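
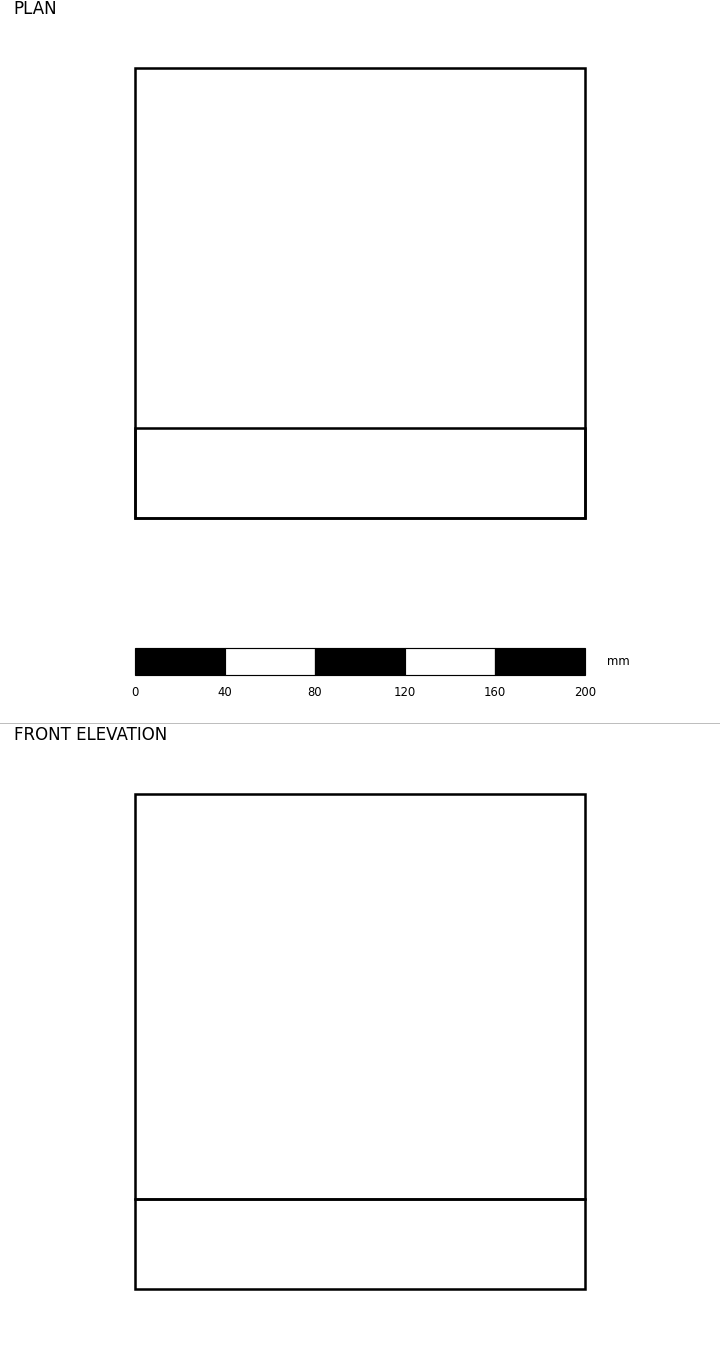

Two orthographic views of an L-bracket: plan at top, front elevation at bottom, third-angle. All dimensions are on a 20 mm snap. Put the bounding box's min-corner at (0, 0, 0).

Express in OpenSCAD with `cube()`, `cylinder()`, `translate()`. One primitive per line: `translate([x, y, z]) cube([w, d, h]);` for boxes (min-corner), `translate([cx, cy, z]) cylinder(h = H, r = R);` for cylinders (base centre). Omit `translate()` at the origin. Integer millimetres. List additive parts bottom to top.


cube([200, 200, 40]);
translate([0, 0, 40]) cube([200, 40, 180]);


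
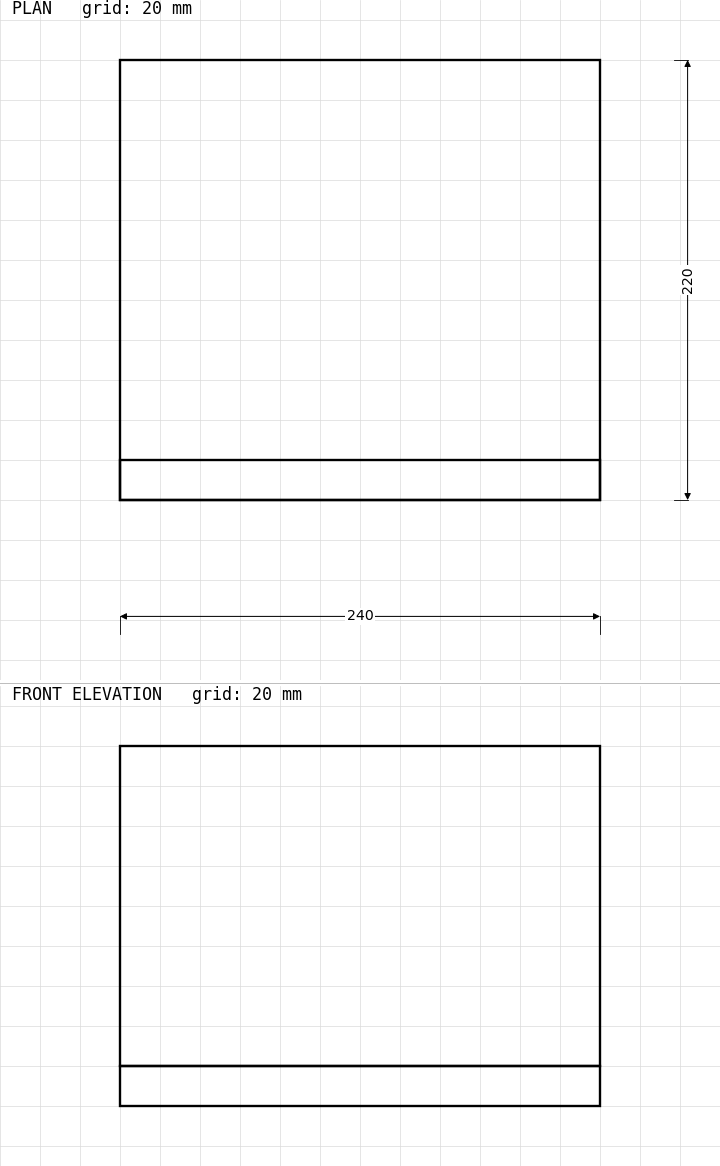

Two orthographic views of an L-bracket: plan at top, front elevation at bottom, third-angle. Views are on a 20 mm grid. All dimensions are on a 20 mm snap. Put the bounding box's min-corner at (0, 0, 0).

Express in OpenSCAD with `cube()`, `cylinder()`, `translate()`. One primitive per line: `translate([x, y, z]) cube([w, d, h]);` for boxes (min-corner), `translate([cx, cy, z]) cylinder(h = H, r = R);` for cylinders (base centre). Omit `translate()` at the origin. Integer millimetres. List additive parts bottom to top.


cube([240, 220, 20]);
translate([0, 0, 20]) cube([240, 20, 160]);


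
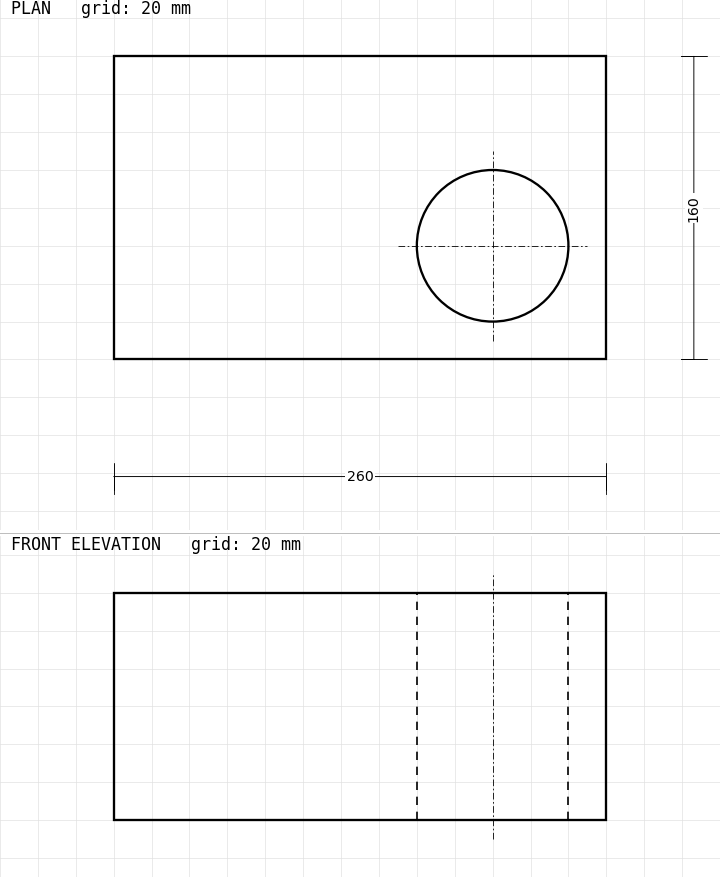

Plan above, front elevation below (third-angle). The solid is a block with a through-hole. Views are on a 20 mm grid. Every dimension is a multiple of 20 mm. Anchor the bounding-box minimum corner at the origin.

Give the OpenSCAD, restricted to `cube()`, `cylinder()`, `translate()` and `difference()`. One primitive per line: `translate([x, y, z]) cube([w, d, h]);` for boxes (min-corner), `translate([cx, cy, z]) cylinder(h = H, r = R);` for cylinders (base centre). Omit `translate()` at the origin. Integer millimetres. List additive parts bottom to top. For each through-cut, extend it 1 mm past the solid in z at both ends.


difference() {
  cube([260, 160, 120]);
  translate([200, 60, -1]) cylinder(h = 122, r = 40);
}


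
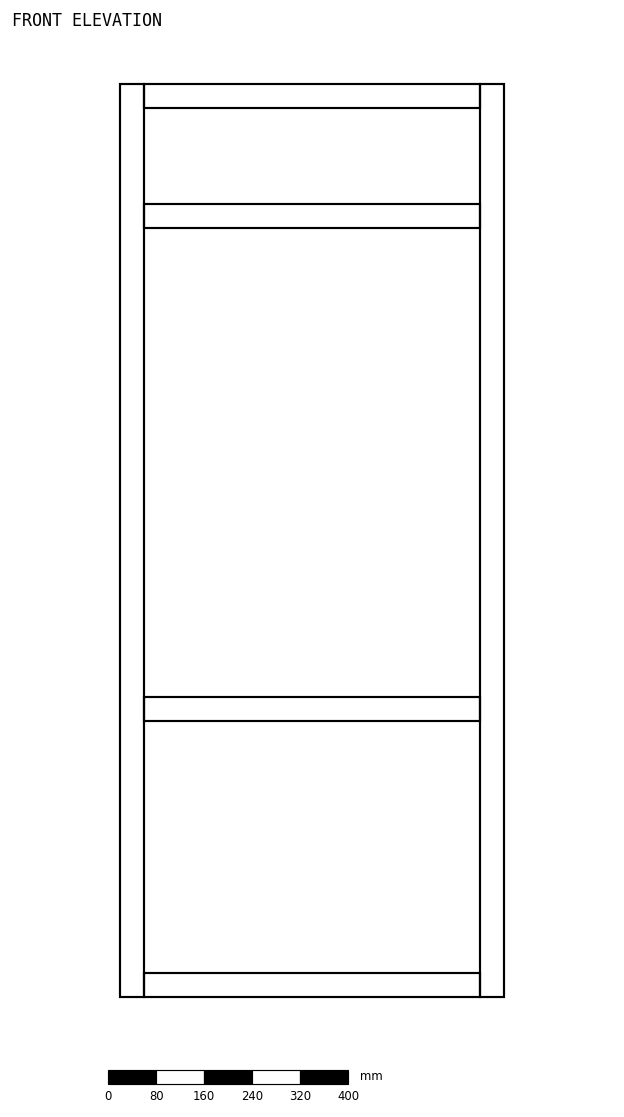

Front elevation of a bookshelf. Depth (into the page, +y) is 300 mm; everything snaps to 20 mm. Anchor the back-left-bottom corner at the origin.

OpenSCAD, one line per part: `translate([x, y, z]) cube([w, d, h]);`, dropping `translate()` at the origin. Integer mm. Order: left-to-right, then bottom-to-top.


cube([40, 300, 1520]);
translate([40, 0, 0]) cube([560, 300, 40]);
translate([40, 0, 460]) cube([560, 300, 40]);
translate([40, 0, 1280]) cube([560, 300, 40]);
translate([40, 0, 1480]) cube([560, 300, 40]);
translate([600, 0, 0]) cube([40, 300, 1520]);


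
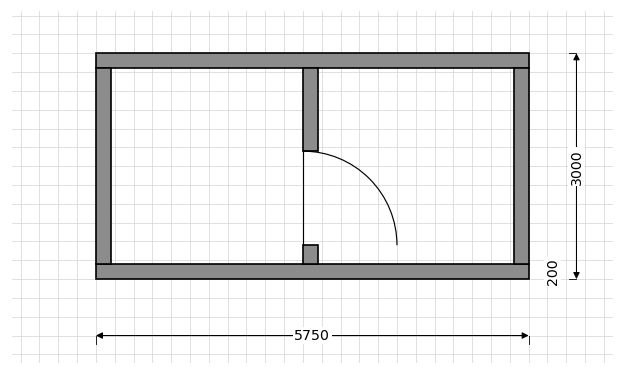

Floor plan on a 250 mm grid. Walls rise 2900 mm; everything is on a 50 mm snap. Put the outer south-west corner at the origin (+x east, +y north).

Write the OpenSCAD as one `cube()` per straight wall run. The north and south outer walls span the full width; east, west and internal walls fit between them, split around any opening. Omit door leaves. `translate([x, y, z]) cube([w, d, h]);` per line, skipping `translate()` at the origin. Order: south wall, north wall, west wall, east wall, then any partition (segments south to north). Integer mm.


cube([5750, 200, 2900]);
translate([0, 2800, 0]) cube([5750, 200, 2900]);
translate([0, 200, 0]) cube([200, 2600, 2900]);
translate([5550, 200, 0]) cube([200, 2600, 2900]);
translate([2750, 200, 0]) cube([200, 250, 2900]);
translate([2750, 1700, 0]) cube([200, 1100, 2900]);


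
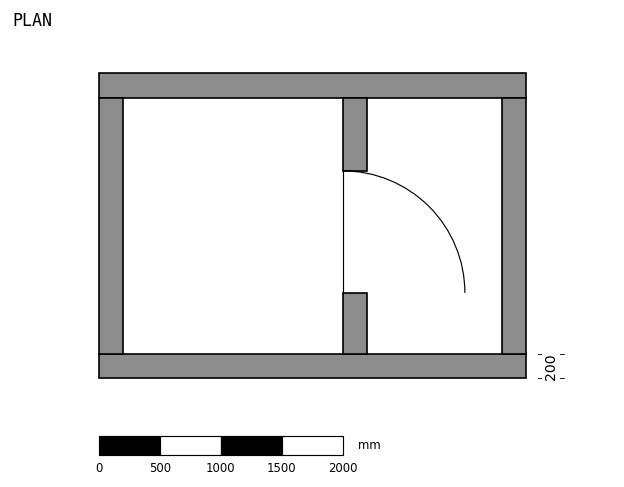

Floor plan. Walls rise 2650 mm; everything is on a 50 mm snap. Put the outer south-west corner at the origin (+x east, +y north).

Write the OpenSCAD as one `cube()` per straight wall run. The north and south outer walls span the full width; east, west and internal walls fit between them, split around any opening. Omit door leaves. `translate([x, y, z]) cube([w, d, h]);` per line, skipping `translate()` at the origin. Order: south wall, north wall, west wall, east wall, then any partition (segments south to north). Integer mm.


cube([3500, 200, 2650]);
translate([0, 2300, 0]) cube([3500, 200, 2650]);
translate([0, 200, 0]) cube([200, 2100, 2650]);
translate([3300, 200, 0]) cube([200, 2100, 2650]);
translate([2000, 200, 0]) cube([200, 500, 2650]);
translate([2000, 1700, 0]) cube([200, 600, 2650]);


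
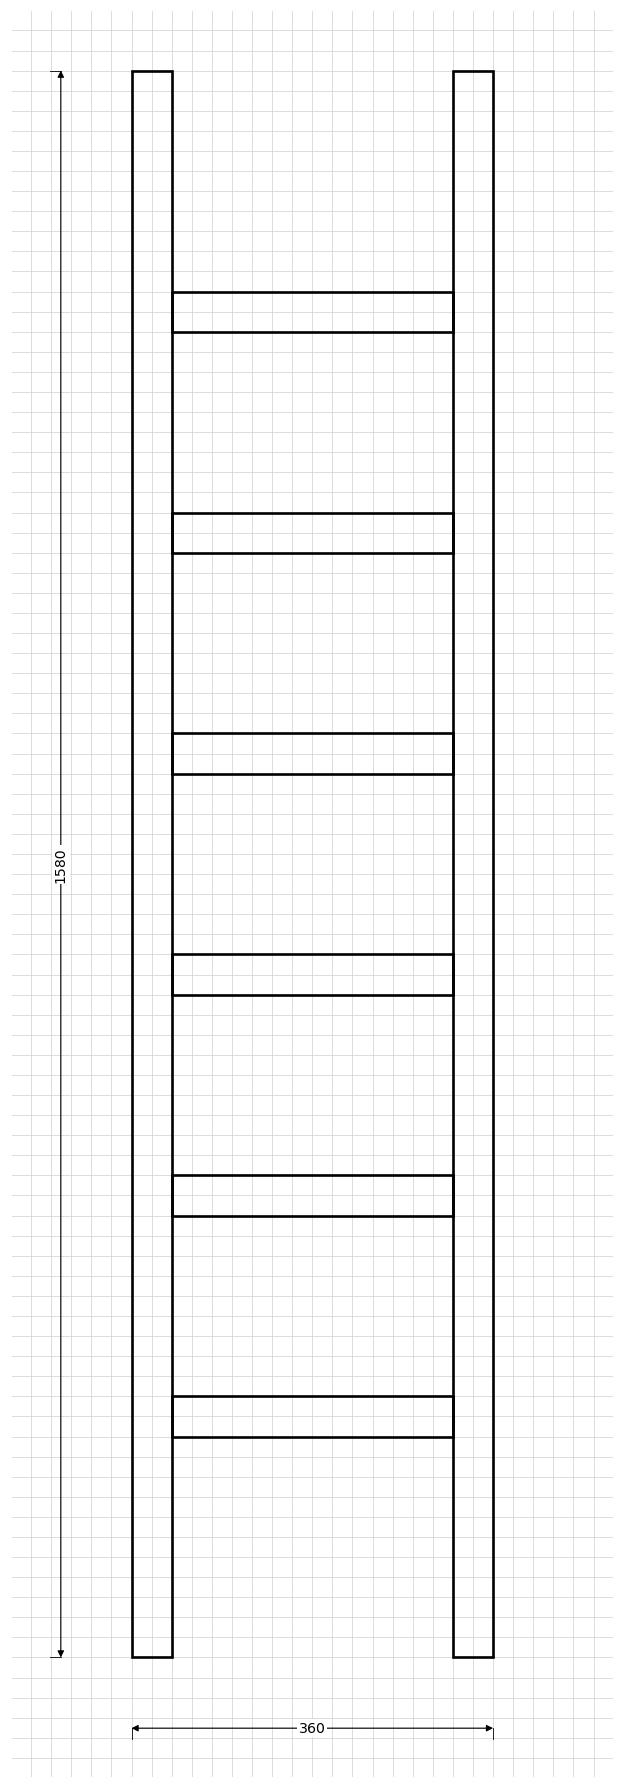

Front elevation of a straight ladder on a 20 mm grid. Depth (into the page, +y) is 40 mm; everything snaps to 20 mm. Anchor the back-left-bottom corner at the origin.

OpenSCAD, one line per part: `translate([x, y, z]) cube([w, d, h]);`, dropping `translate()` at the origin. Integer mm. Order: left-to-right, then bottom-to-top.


cube([40, 40, 1580]);
translate([40, 0, 220]) cube([280, 40, 40]);
translate([40, 0, 440]) cube([280, 40, 40]);
translate([40, 0, 660]) cube([280, 40, 40]);
translate([40, 0, 880]) cube([280, 40, 40]);
translate([40, 0, 1100]) cube([280, 40, 40]);
translate([40, 0, 1320]) cube([280, 40, 40]);
translate([320, 0, 0]) cube([40, 40, 1580]);


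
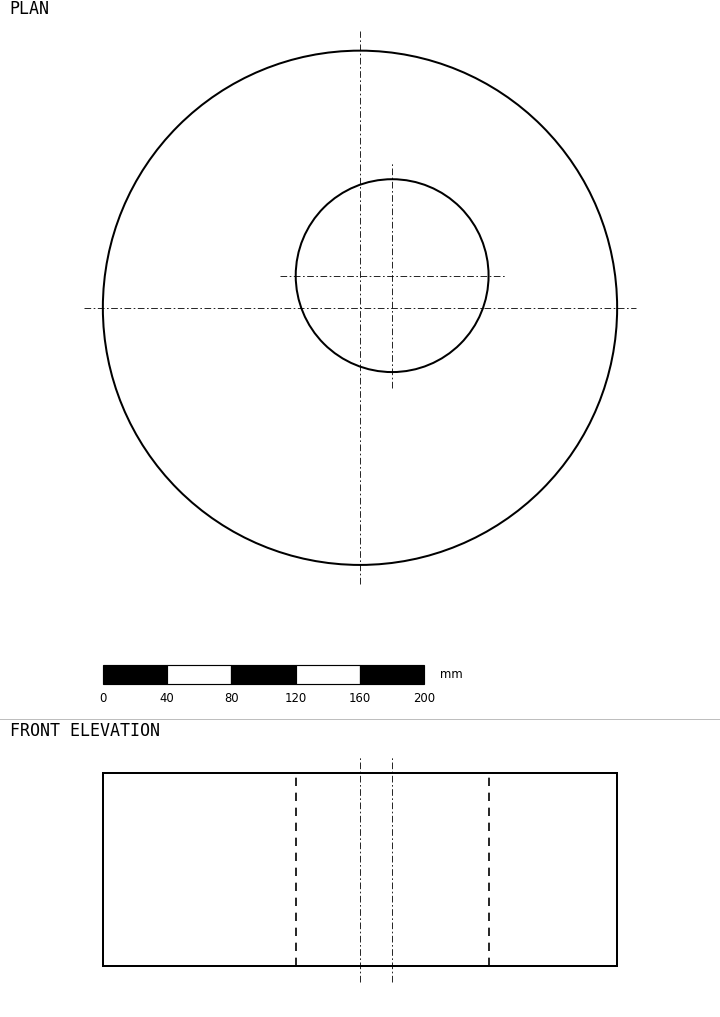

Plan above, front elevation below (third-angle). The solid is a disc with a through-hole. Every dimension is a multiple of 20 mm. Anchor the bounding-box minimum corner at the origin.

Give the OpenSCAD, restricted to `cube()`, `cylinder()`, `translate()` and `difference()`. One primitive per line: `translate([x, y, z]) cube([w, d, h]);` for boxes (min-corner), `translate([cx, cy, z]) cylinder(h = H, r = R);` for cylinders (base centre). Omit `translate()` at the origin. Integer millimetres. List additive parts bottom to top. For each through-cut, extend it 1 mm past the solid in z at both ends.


difference() {
  translate([160, 160, 0]) cylinder(h = 120, r = 160);
  translate([180, 180, -1]) cylinder(h = 122, r = 60);
}


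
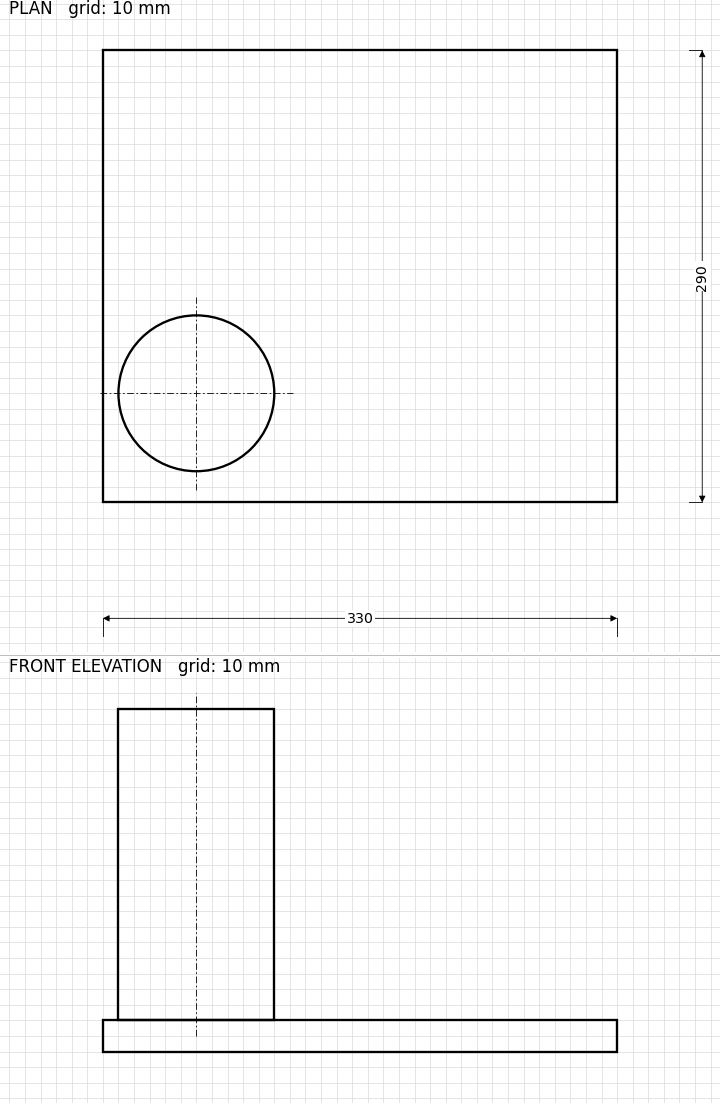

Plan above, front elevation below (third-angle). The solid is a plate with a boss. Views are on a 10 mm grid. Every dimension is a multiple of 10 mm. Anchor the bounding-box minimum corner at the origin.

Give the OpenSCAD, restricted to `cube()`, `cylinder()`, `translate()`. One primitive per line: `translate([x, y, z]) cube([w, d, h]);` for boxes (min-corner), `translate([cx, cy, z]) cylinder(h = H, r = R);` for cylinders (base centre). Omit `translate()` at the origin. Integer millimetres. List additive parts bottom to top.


cube([330, 290, 20]);
translate([60, 70, 20]) cylinder(h = 200, r = 50);


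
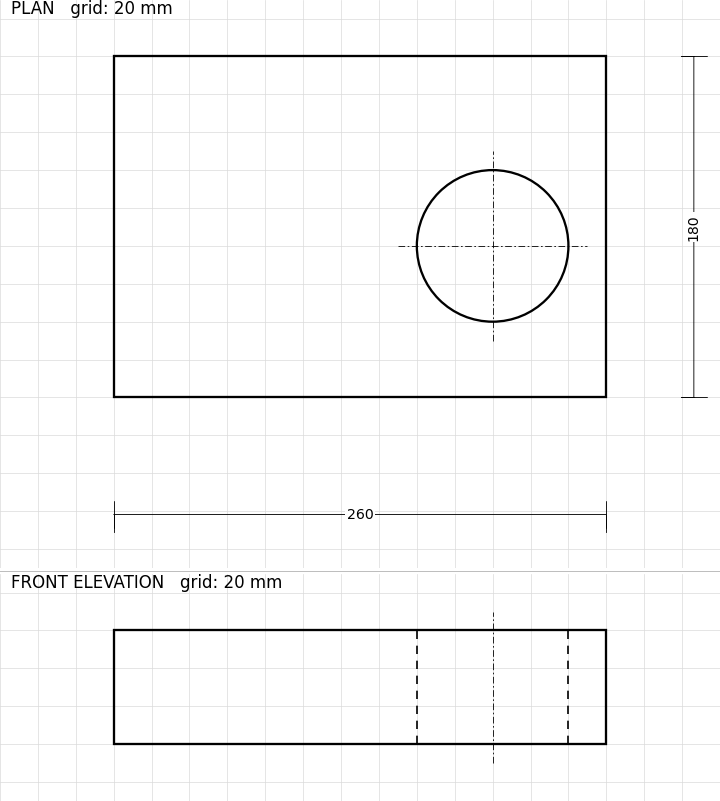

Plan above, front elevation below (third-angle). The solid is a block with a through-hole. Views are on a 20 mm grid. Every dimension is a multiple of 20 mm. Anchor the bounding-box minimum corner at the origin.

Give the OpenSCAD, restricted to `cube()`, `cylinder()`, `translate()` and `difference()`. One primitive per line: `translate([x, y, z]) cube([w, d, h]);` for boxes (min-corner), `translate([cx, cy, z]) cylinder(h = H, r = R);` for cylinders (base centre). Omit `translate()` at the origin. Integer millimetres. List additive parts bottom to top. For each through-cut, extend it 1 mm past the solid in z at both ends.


difference() {
  cube([260, 180, 60]);
  translate([200, 80, -1]) cylinder(h = 62, r = 40);
}


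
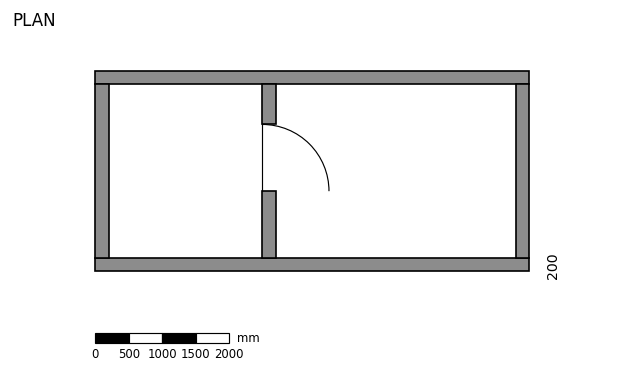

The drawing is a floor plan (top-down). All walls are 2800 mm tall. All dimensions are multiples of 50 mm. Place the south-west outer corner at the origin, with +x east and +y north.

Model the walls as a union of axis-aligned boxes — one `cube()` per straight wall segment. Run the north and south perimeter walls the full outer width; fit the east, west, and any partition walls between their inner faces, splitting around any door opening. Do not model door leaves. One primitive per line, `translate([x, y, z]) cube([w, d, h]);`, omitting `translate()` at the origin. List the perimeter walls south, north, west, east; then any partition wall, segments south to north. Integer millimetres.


cube([6500, 200, 2800]);
translate([0, 2800, 0]) cube([6500, 200, 2800]);
translate([0, 200, 0]) cube([200, 2600, 2800]);
translate([6300, 200, 0]) cube([200, 2600, 2800]);
translate([2500, 200, 0]) cube([200, 1000, 2800]);
translate([2500, 2200, 0]) cube([200, 600, 2800]);


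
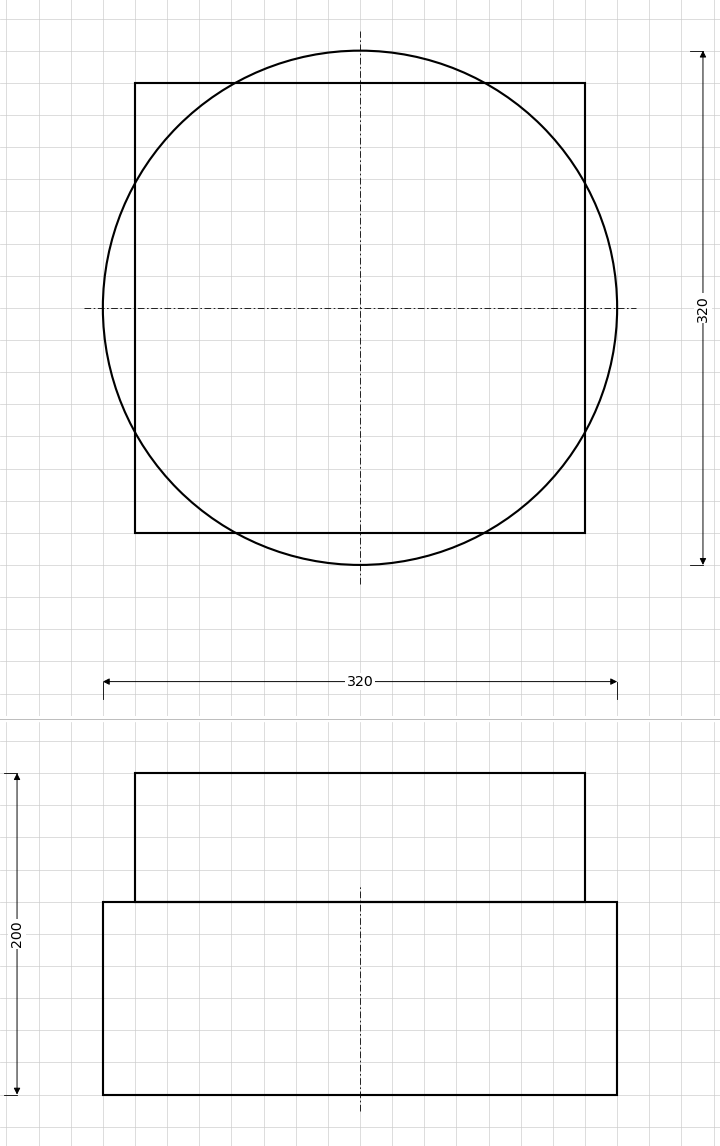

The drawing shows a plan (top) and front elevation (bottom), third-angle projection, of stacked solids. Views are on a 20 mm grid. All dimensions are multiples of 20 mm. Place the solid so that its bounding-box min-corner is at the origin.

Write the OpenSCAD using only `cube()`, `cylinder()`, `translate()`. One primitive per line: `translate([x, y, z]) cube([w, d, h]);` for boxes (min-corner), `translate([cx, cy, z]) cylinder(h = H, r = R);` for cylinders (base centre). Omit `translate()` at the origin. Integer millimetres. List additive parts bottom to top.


translate([160, 160, 0]) cylinder(h = 120, r = 160);
translate([20, 20, 120]) cube([280, 280, 80]);


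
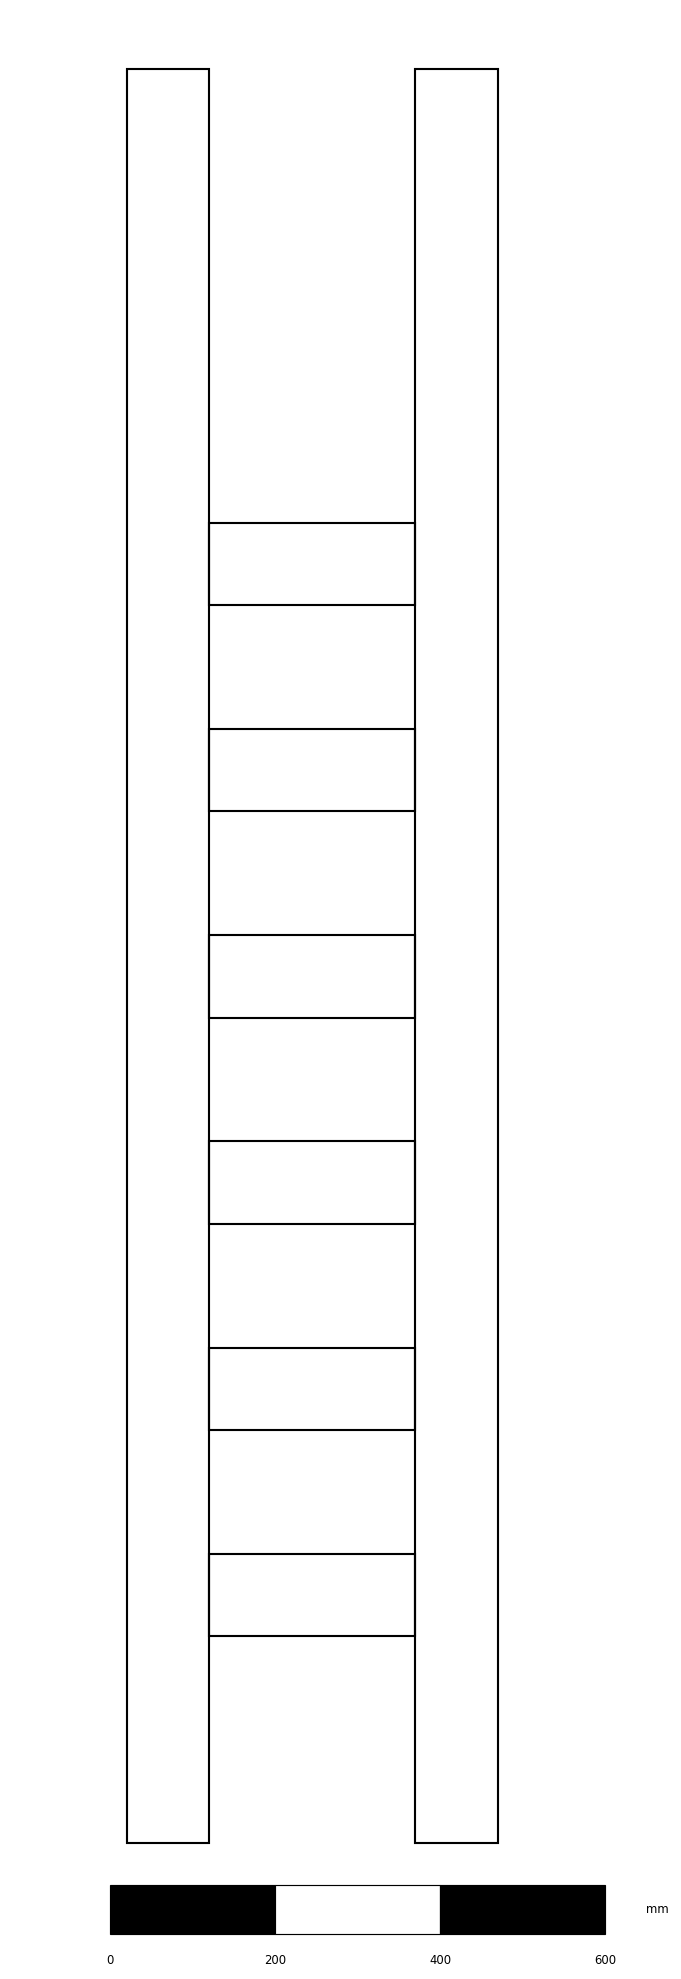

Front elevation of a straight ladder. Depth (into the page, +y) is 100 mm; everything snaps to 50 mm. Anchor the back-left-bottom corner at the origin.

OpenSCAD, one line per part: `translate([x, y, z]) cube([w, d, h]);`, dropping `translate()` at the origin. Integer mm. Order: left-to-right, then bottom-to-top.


cube([100, 100, 2150]);
translate([100, 0, 250]) cube([250, 100, 100]);
translate([100, 0, 500]) cube([250, 100, 100]);
translate([100, 0, 750]) cube([250, 100, 100]);
translate([100, 0, 1000]) cube([250, 100, 100]);
translate([100, 0, 1250]) cube([250, 100, 100]);
translate([100, 0, 1500]) cube([250, 100, 100]);
translate([350, 0, 0]) cube([100, 100, 2150]);


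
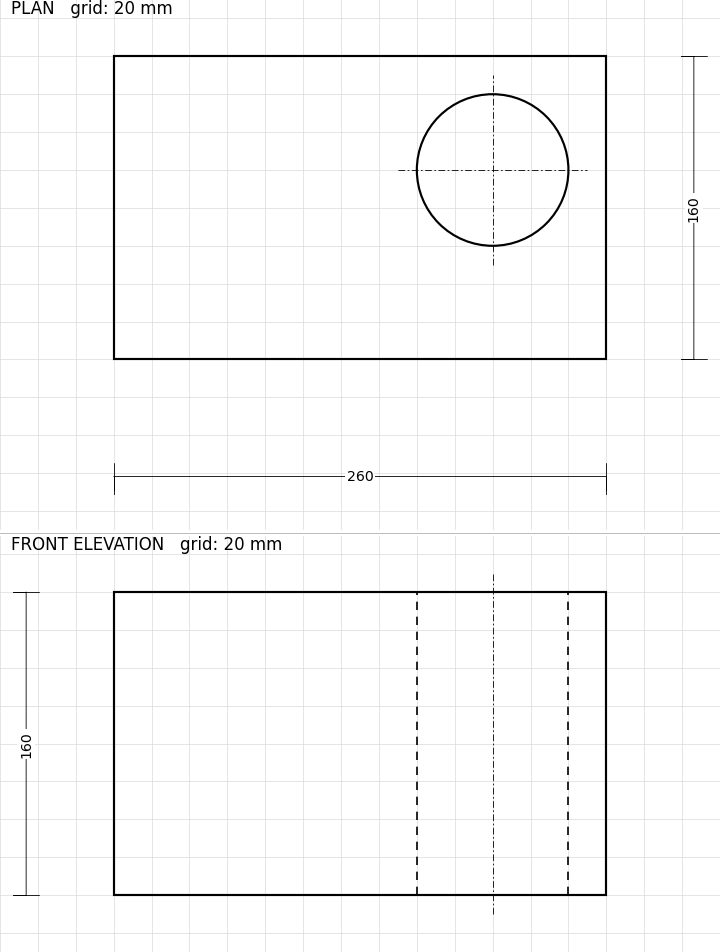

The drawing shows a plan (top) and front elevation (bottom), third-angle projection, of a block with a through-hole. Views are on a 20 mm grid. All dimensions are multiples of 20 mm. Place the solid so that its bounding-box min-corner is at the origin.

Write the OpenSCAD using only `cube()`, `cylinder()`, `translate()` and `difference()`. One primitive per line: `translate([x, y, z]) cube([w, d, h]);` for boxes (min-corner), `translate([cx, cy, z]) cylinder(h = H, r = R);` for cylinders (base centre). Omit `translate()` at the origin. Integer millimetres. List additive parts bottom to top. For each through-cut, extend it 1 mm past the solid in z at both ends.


difference() {
  cube([260, 160, 160]);
  translate([200, 100, -1]) cylinder(h = 162, r = 40);
}


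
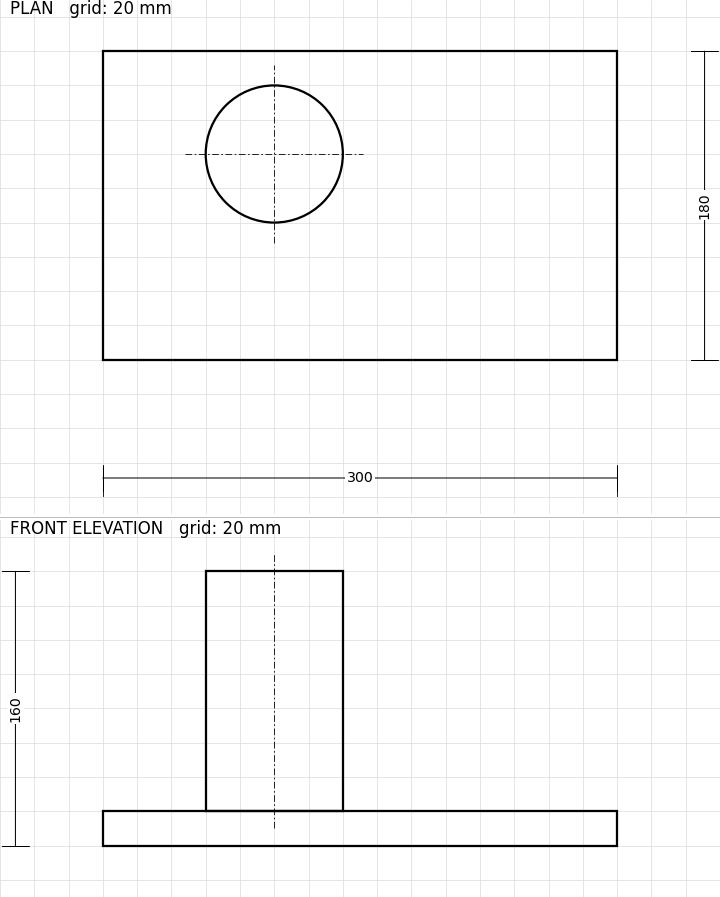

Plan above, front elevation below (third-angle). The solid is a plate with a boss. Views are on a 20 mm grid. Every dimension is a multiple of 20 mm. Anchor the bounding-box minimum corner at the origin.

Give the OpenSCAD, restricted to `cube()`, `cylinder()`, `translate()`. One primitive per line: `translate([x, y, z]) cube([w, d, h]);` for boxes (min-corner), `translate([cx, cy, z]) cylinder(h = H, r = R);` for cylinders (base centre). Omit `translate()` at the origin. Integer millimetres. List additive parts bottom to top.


cube([300, 180, 20]);
translate([100, 120, 20]) cylinder(h = 140, r = 40);


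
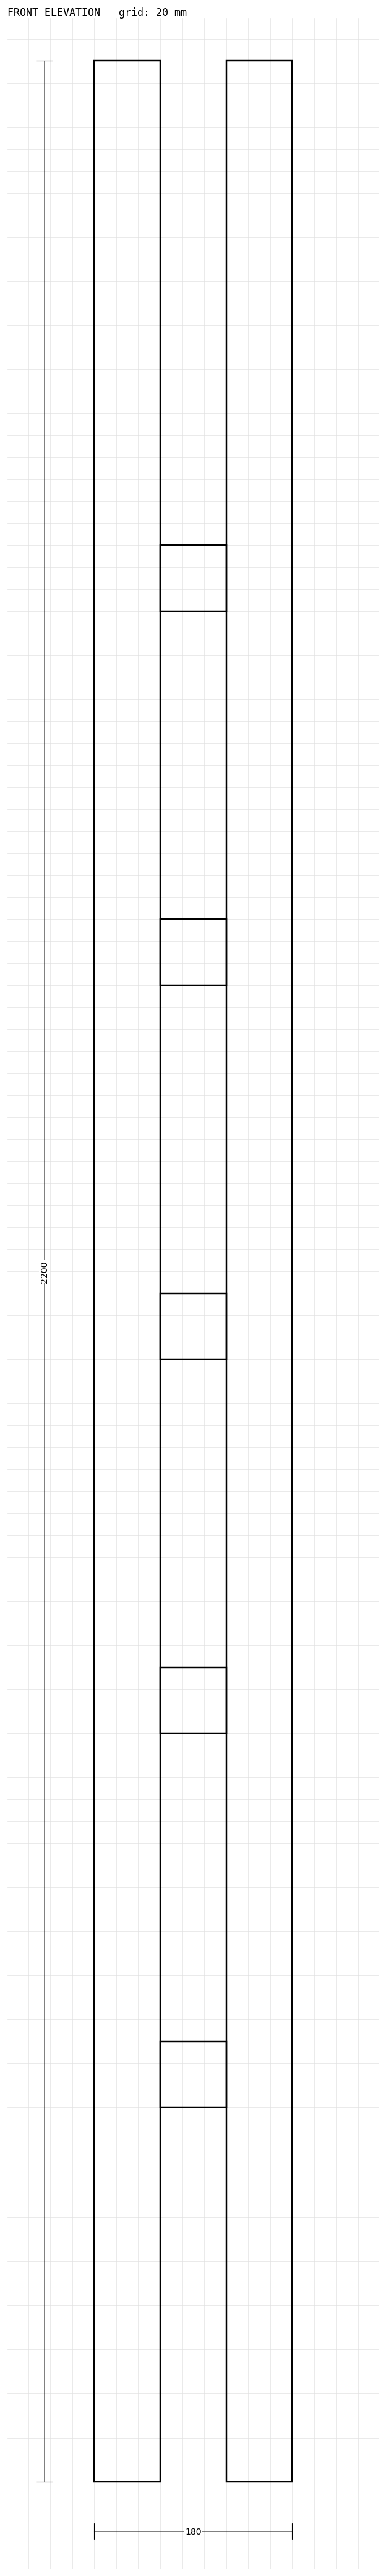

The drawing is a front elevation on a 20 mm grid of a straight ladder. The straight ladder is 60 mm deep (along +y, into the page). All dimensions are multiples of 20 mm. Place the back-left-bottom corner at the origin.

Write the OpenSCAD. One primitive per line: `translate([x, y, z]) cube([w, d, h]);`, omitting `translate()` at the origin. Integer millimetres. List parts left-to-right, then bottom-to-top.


cube([60, 60, 2200]);
translate([60, 0, 340]) cube([60, 60, 60]);
translate([60, 0, 680]) cube([60, 60, 60]);
translate([60, 0, 1020]) cube([60, 60, 60]);
translate([60, 0, 1360]) cube([60, 60, 60]);
translate([60, 0, 1700]) cube([60, 60, 60]);
translate([120, 0, 0]) cube([60, 60, 2200]);


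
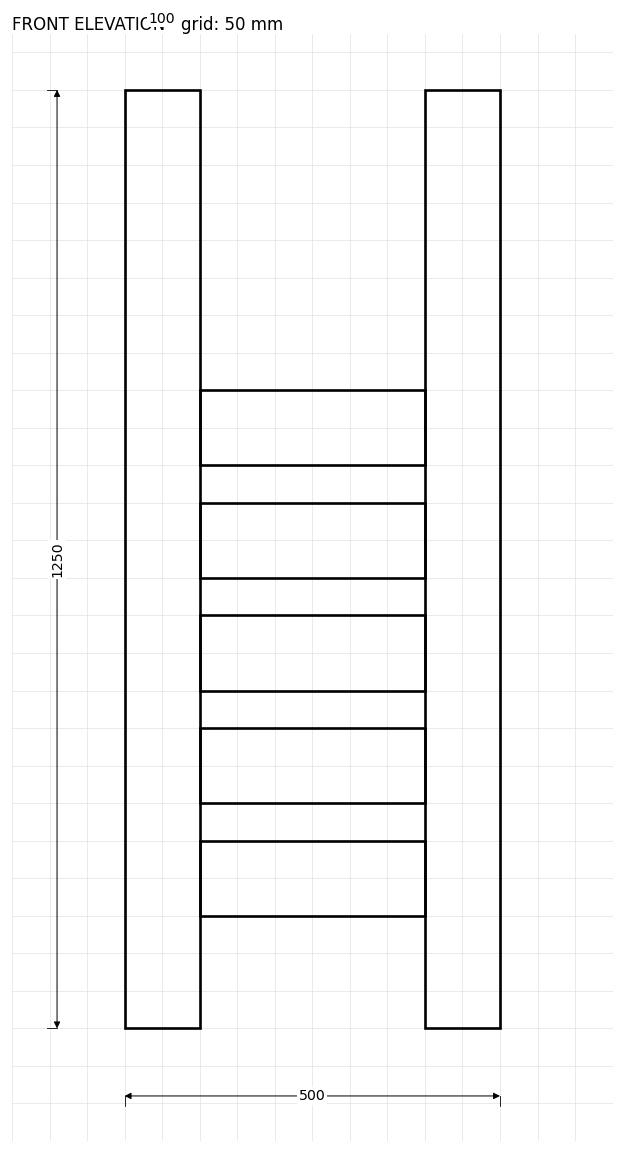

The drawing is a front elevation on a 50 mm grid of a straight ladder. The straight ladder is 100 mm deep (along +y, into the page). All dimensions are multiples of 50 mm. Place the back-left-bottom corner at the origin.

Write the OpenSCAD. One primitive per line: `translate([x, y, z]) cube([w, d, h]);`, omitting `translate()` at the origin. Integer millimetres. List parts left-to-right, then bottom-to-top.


cube([100, 100, 1250]);
translate([100, 0, 150]) cube([300, 100, 100]);
translate([100, 0, 300]) cube([300, 100, 100]);
translate([100, 0, 450]) cube([300, 100, 100]);
translate([100, 0, 600]) cube([300, 100, 100]);
translate([100, 0, 750]) cube([300, 100, 100]);
translate([400, 0, 0]) cube([100, 100, 1250]);


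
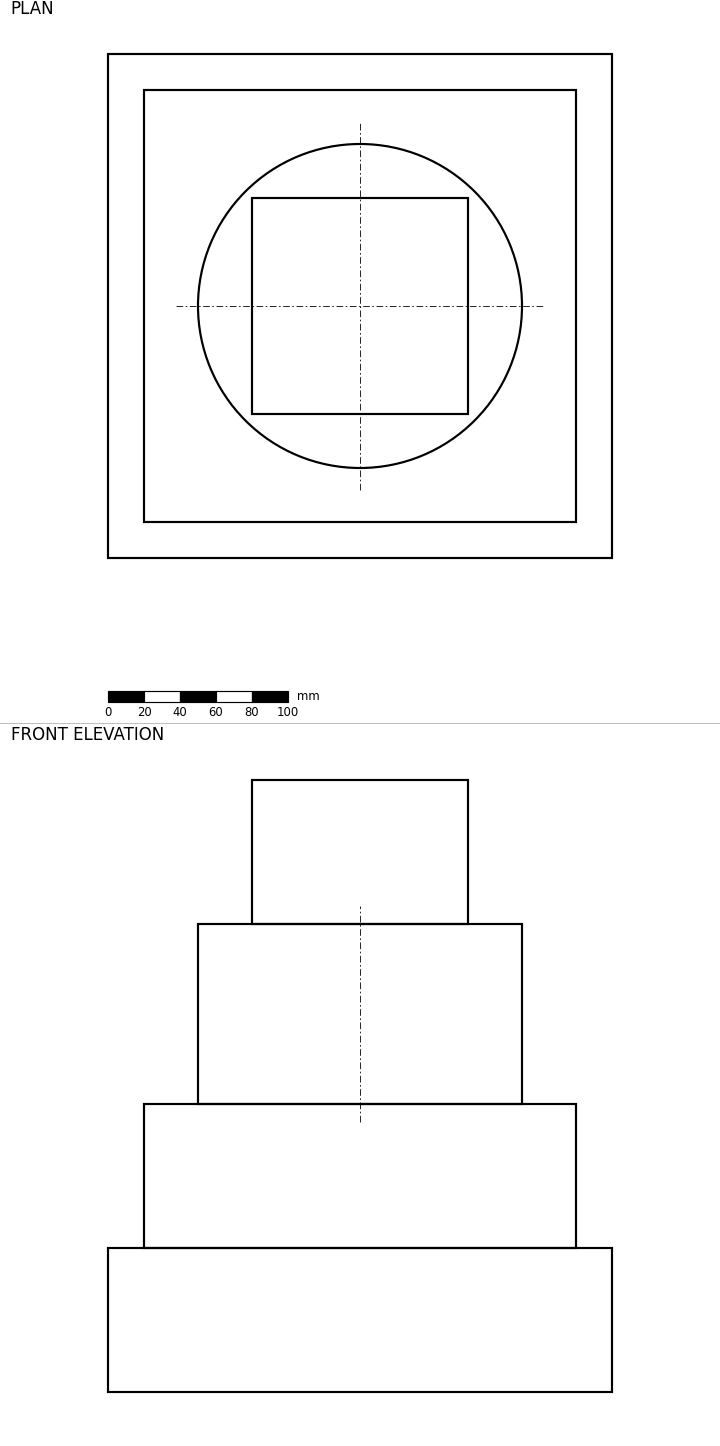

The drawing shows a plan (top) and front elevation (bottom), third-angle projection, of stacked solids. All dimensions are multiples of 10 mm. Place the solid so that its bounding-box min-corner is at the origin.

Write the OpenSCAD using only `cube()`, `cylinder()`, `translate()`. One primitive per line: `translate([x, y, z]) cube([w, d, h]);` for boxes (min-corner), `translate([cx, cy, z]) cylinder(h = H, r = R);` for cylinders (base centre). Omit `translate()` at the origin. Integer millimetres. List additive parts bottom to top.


cube([280, 280, 80]);
translate([20, 20, 80]) cube([240, 240, 80]);
translate([140, 140, 160]) cylinder(h = 100, r = 90);
translate([80, 80, 260]) cube([120, 120, 80]);


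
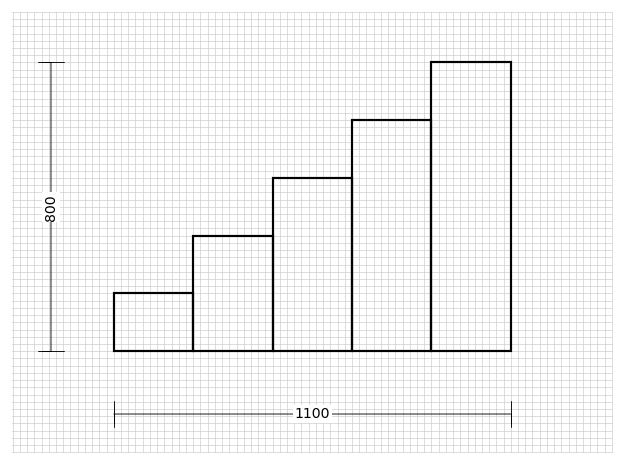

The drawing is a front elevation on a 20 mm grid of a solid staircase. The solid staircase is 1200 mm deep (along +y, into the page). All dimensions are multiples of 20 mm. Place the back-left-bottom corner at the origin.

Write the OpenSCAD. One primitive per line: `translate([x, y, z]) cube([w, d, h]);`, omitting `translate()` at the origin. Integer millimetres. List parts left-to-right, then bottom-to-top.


cube([220, 1200, 160]);
translate([220, 0, 0]) cube([220, 1200, 320]);
translate([440, 0, 0]) cube([220, 1200, 480]);
translate([660, 0, 0]) cube([220, 1200, 640]);
translate([880, 0, 0]) cube([220, 1200, 800]);


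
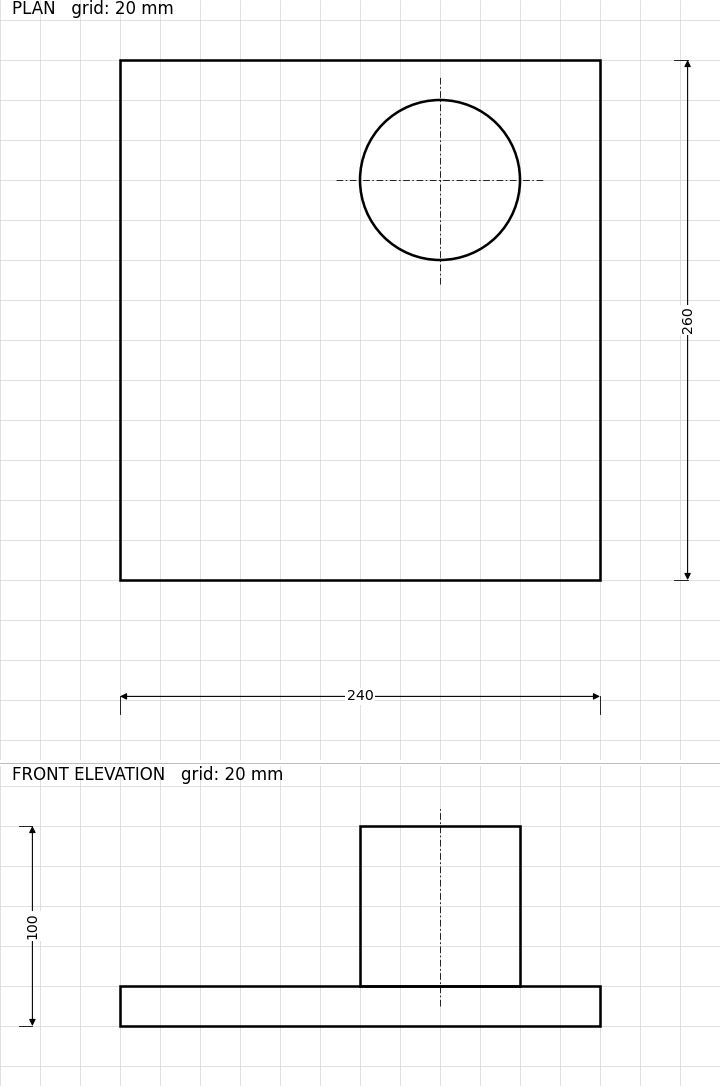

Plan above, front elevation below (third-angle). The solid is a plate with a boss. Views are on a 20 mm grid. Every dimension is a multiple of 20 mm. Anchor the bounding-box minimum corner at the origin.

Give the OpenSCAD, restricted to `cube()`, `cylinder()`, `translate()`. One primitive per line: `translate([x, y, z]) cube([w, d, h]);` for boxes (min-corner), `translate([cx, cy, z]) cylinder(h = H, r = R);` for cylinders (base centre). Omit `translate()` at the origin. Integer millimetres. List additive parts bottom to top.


cube([240, 260, 20]);
translate([160, 200, 20]) cylinder(h = 80, r = 40);


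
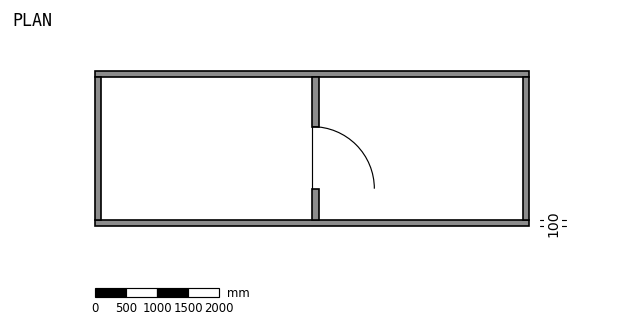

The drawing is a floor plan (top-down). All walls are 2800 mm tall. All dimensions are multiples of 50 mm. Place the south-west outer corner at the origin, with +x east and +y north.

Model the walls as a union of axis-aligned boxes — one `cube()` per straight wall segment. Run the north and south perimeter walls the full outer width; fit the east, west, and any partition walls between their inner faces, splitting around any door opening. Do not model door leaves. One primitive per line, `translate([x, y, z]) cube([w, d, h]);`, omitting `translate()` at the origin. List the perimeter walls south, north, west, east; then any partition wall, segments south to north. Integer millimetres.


cube([7000, 100, 2800]);
translate([0, 2400, 0]) cube([7000, 100, 2800]);
translate([0, 100, 0]) cube([100, 2300, 2800]);
translate([6900, 100, 0]) cube([100, 2300, 2800]);
translate([3500, 100, 0]) cube([100, 500, 2800]);
translate([3500, 1600, 0]) cube([100, 800, 2800]);


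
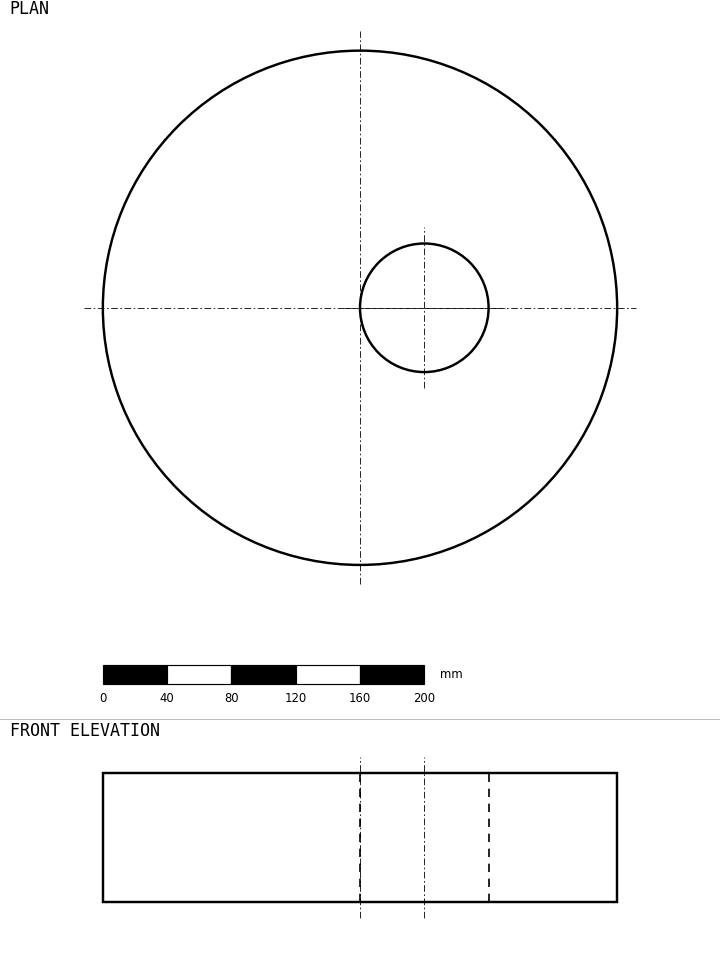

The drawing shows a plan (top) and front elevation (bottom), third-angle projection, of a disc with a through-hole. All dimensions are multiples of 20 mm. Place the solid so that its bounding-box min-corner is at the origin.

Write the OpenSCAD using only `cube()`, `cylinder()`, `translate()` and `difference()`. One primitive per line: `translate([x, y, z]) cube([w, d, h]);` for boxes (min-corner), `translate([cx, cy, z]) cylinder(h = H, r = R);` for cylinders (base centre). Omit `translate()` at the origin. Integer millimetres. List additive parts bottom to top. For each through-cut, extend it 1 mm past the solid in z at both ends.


difference() {
  translate([160, 160, 0]) cylinder(h = 80, r = 160);
  translate([200, 160, -1]) cylinder(h = 82, r = 40);
}


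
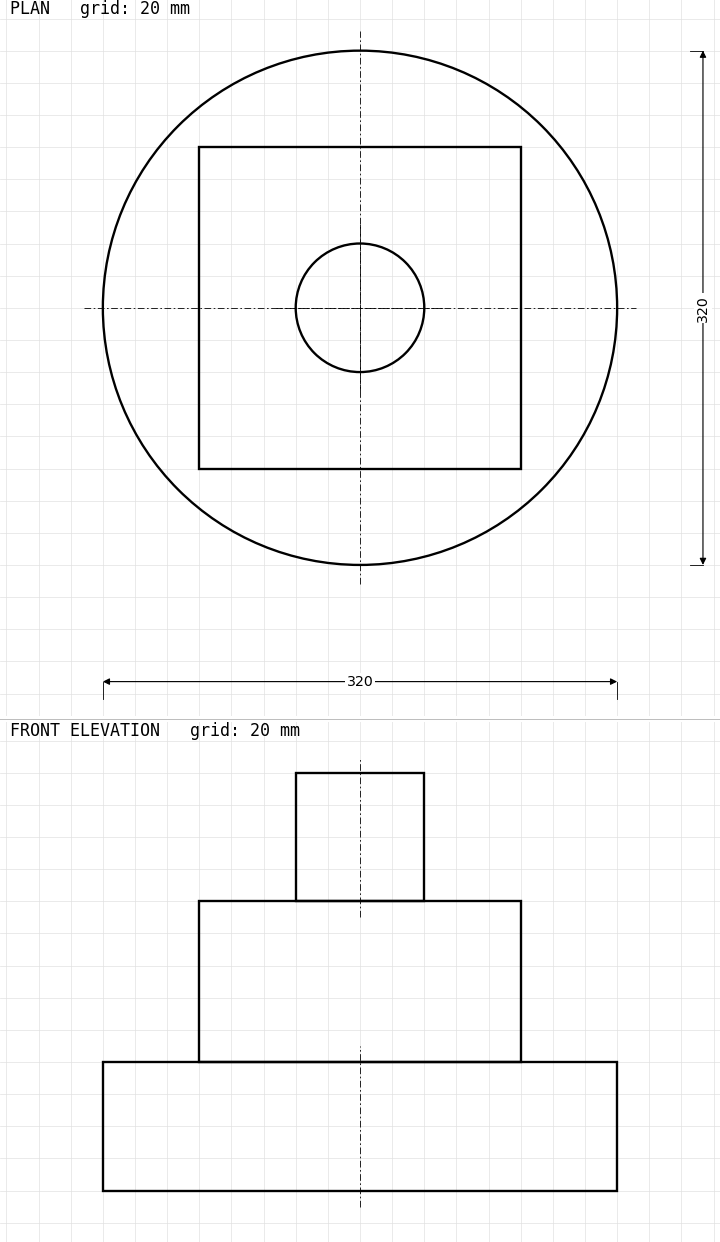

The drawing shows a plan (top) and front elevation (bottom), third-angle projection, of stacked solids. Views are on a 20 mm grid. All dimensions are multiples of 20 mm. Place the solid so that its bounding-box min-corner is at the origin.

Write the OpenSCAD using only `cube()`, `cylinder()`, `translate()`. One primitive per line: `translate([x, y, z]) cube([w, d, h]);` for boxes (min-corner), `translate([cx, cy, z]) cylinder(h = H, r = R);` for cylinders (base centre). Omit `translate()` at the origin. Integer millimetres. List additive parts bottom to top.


translate([160, 160, 0]) cylinder(h = 80, r = 160);
translate([60, 60, 80]) cube([200, 200, 100]);
translate([160, 160, 180]) cylinder(h = 80, r = 40);


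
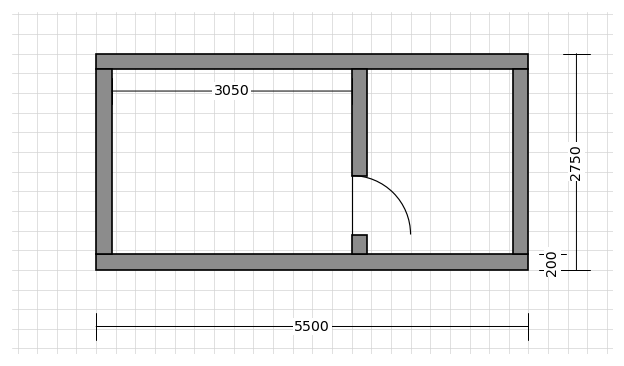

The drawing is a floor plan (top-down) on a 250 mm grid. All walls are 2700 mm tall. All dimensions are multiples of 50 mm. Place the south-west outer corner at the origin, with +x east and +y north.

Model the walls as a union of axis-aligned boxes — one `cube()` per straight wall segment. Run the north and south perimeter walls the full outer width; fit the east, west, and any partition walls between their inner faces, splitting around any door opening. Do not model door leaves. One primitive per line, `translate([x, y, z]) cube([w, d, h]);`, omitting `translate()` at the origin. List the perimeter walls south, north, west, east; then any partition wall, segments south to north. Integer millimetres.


cube([5500, 200, 2700]);
translate([0, 2550, 0]) cube([5500, 200, 2700]);
translate([0, 200, 0]) cube([200, 2350, 2700]);
translate([5300, 200, 0]) cube([200, 2350, 2700]);
translate([3250, 200, 0]) cube([200, 250, 2700]);
translate([3250, 1200, 0]) cube([200, 1350, 2700]);


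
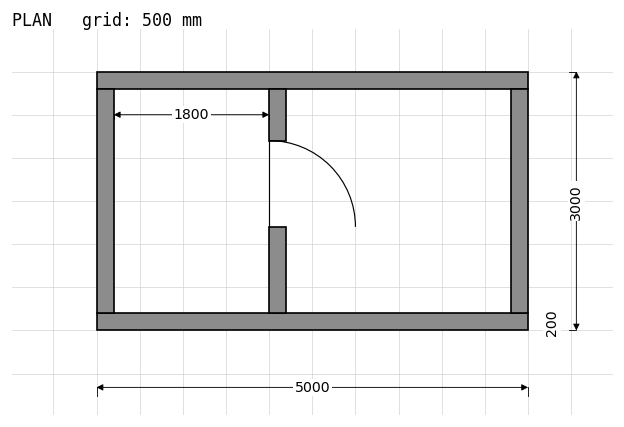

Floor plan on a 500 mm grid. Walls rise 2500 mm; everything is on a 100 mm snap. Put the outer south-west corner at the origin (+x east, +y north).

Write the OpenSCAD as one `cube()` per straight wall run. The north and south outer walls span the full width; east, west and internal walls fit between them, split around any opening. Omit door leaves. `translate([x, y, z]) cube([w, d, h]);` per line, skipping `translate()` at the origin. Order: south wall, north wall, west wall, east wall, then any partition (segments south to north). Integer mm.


cube([5000, 200, 2500]);
translate([0, 2800, 0]) cube([5000, 200, 2500]);
translate([0, 200, 0]) cube([200, 2600, 2500]);
translate([4800, 200, 0]) cube([200, 2600, 2500]);
translate([2000, 200, 0]) cube([200, 1000, 2500]);
translate([2000, 2200, 0]) cube([200, 600, 2500]);


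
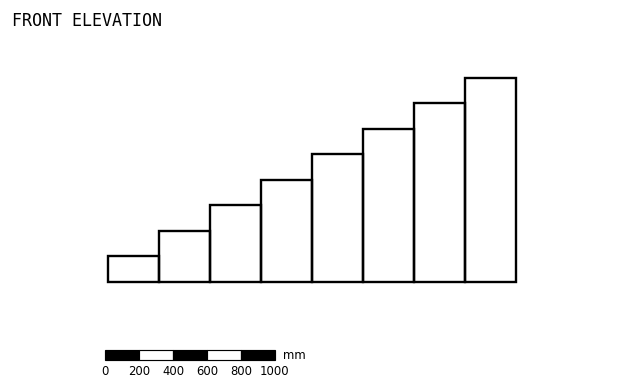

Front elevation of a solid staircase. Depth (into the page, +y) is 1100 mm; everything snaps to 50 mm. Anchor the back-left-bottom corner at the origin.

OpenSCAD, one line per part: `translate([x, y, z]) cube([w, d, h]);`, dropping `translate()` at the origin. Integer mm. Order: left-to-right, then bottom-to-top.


cube([300, 1100, 150]);
translate([300, 0, 0]) cube([300, 1100, 300]);
translate([600, 0, 0]) cube([300, 1100, 450]);
translate([900, 0, 0]) cube([300, 1100, 600]);
translate([1200, 0, 0]) cube([300, 1100, 750]);
translate([1500, 0, 0]) cube([300, 1100, 900]);
translate([1800, 0, 0]) cube([300, 1100, 1050]);
translate([2100, 0, 0]) cube([300, 1100, 1200]);


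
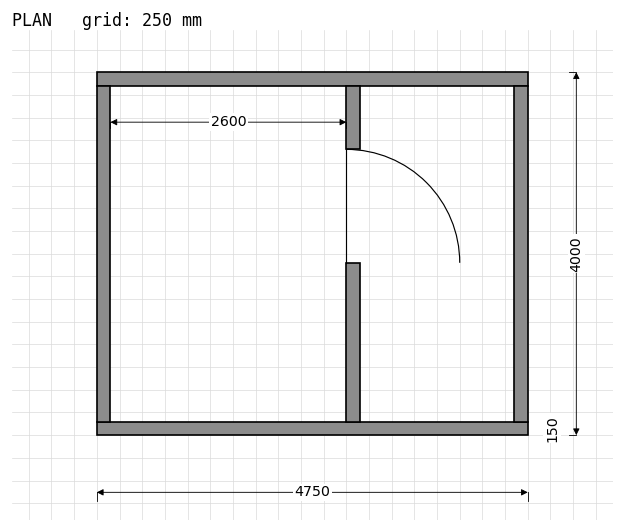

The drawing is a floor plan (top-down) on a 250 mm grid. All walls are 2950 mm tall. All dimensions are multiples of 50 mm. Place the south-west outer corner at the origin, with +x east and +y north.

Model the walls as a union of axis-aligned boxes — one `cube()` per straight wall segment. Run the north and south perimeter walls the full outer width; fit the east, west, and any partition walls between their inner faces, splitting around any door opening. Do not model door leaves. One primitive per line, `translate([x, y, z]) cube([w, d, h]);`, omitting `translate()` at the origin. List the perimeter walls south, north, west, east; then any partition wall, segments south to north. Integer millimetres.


cube([4750, 150, 2950]);
translate([0, 3850, 0]) cube([4750, 150, 2950]);
translate([0, 150, 0]) cube([150, 3700, 2950]);
translate([4600, 150, 0]) cube([150, 3700, 2950]);
translate([2750, 150, 0]) cube([150, 1750, 2950]);
translate([2750, 3150, 0]) cube([150, 700, 2950]);


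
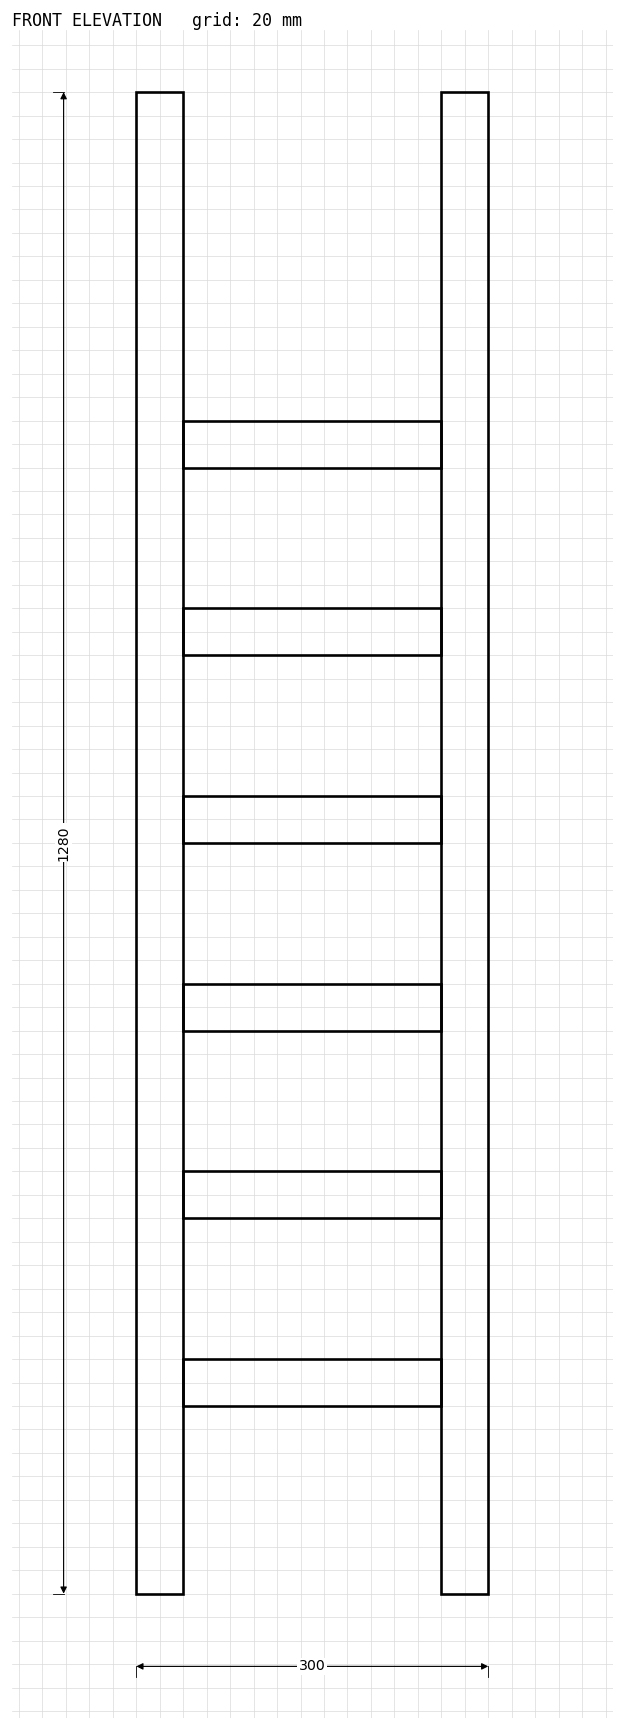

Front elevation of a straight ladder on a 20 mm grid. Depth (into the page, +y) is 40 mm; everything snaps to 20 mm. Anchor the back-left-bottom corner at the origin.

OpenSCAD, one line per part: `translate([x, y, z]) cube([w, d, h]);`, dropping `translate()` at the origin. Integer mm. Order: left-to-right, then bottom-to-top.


cube([40, 40, 1280]);
translate([40, 0, 160]) cube([220, 40, 40]);
translate([40, 0, 320]) cube([220, 40, 40]);
translate([40, 0, 480]) cube([220, 40, 40]);
translate([40, 0, 640]) cube([220, 40, 40]);
translate([40, 0, 800]) cube([220, 40, 40]);
translate([40, 0, 960]) cube([220, 40, 40]);
translate([260, 0, 0]) cube([40, 40, 1280]);


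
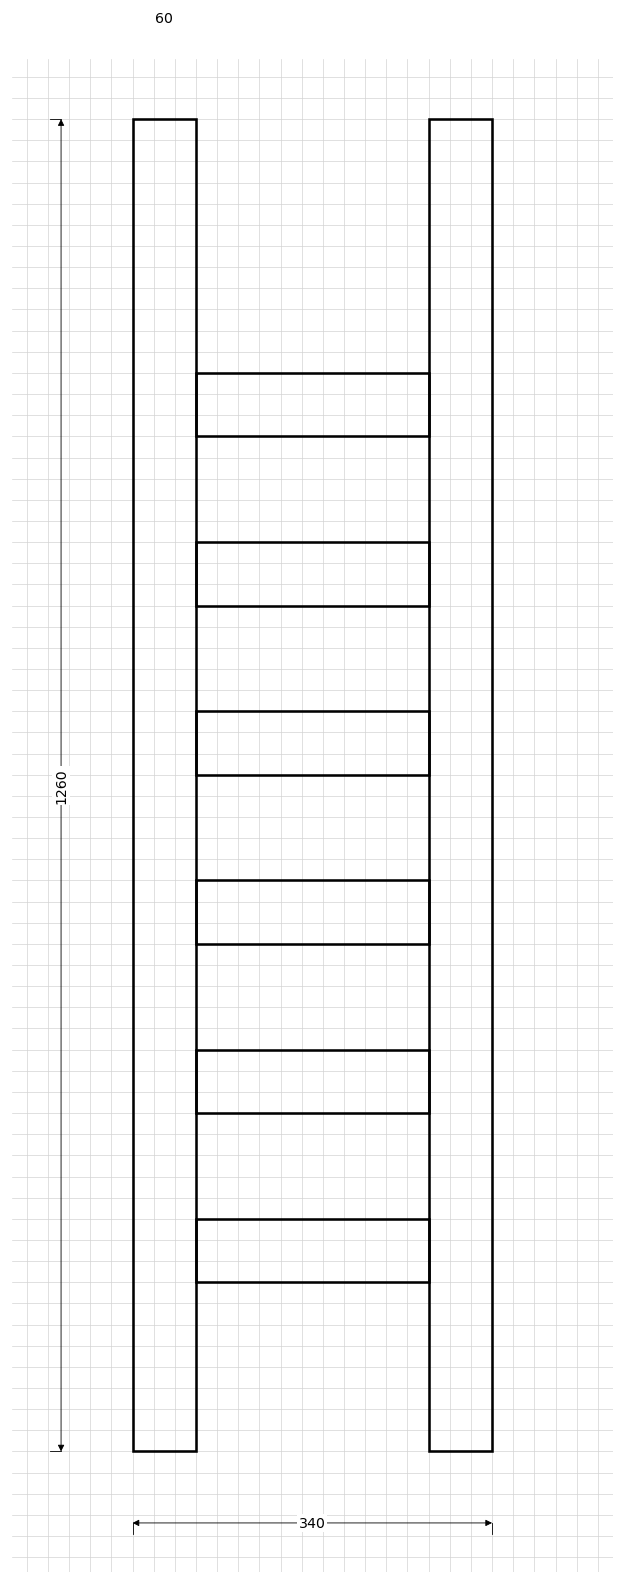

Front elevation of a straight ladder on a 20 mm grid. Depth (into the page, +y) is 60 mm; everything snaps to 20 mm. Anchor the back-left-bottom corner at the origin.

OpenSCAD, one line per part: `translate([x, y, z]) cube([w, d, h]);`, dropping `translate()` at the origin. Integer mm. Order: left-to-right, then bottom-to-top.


cube([60, 60, 1260]);
translate([60, 0, 160]) cube([220, 60, 60]);
translate([60, 0, 320]) cube([220, 60, 60]);
translate([60, 0, 480]) cube([220, 60, 60]);
translate([60, 0, 640]) cube([220, 60, 60]);
translate([60, 0, 800]) cube([220, 60, 60]);
translate([60, 0, 960]) cube([220, 60, 60]);
translate([280, 0, 0]) cube([60, 60, 1260]);


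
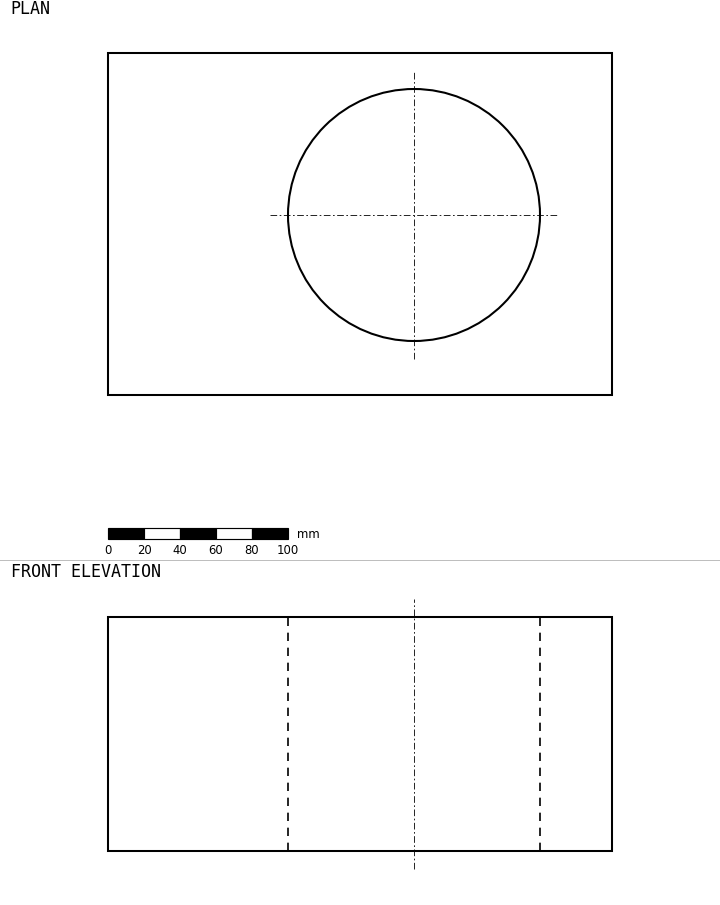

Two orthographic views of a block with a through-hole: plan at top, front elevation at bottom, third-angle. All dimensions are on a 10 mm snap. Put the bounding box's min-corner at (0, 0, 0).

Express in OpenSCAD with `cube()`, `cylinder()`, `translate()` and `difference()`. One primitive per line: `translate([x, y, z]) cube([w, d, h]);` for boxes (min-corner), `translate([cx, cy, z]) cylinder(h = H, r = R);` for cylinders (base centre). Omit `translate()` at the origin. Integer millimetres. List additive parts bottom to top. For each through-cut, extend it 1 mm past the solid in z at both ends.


difference() {
  cube([280, 190, 130]);
  translate([170, 100, -1]) cylinder(h = 132, r = 70);
}


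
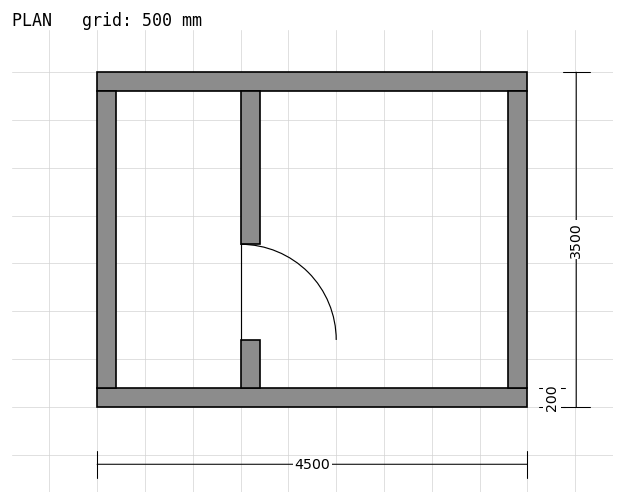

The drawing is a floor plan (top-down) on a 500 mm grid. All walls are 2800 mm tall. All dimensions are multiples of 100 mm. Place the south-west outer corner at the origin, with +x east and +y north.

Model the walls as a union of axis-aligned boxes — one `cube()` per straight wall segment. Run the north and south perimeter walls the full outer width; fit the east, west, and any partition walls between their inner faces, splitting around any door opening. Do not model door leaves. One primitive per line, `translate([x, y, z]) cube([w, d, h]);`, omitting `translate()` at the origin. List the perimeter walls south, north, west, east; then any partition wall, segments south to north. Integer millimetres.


cube([4500, 200, 2800]);
translate([0, 3300, 0]) cube([4500, 200, 2800]);
translate([0, 200, 0]) cube([200, 3100, 2800]);
translate([4300, 200, 0]) cube([200, 3100, 2800]);
translate([1500, 200, 0]) cube([200, 500, 2800]);
translate([1500, 1700, 0]) cube([200, 1600, 2800]);


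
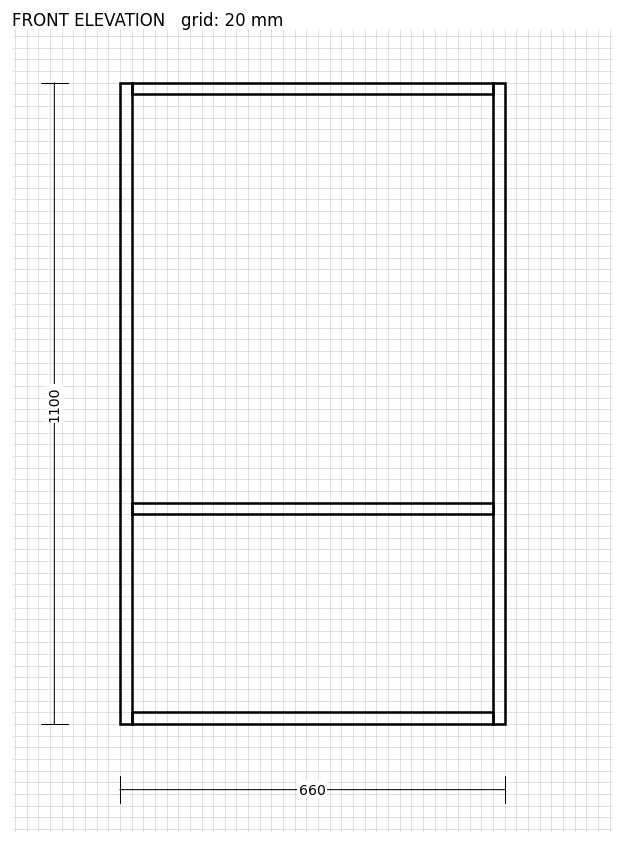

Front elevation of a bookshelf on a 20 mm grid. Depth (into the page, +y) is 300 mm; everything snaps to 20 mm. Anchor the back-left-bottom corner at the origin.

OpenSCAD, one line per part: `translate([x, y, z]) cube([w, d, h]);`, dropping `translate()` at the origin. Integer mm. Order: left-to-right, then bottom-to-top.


cube([20, 300, 1100]);
translate([20, 0, 0]) cube([620, 300, 20]);
translate([20, 0, 360]) cube([620, 300, 20]);
translate([20, 0, 1080]) cube([620, 300, 20]);
translate([640, 0, 0]) cube([20, 300, 1100]);


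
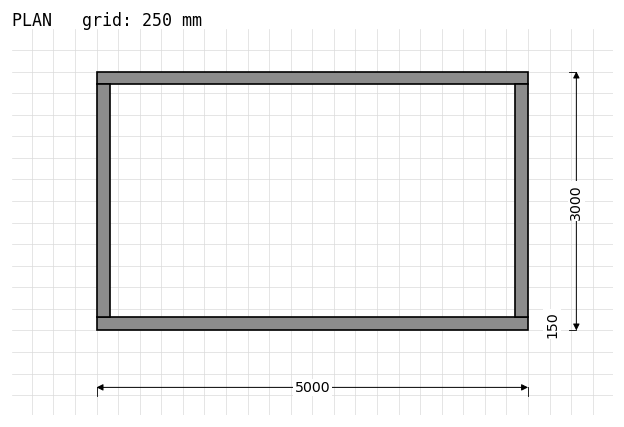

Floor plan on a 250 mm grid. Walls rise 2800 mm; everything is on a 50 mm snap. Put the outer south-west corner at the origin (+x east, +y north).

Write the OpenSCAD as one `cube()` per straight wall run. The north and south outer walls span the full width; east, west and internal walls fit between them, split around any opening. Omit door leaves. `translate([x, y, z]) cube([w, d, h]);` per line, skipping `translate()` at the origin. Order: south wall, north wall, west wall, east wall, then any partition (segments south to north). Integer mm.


cube([5000, 150, 2800]);
translate([0, 2850, 0]) cube([5000, 150, 2800]);
translate([0, 150, 0]) cube([150, 2700, 2800]);
translate([4850, 150, 0]) cube([150, 2700, 2800]);


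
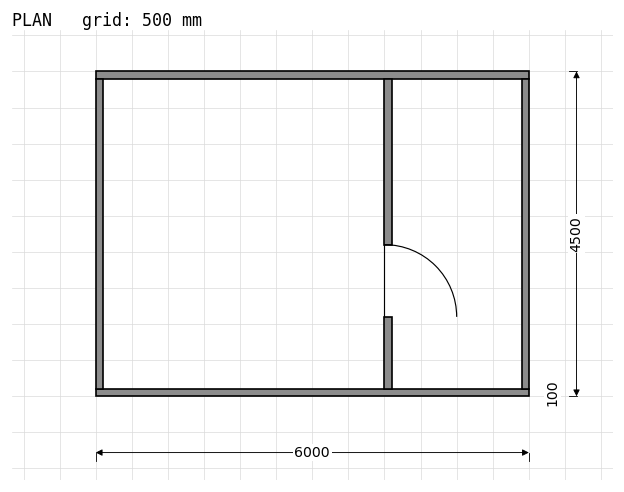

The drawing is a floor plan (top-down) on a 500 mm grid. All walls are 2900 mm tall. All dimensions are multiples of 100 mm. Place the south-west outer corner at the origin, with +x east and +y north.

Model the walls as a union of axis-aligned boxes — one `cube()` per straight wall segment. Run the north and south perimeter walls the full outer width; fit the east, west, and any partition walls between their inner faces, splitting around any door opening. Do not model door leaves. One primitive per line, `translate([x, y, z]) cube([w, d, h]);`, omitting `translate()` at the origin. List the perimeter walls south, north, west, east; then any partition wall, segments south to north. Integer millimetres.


cube([6000, 100, 2900]);
translate([0, 4400, 0]) cube([6000, 100, 2900]);
translate([0, 100, 0]) cube([100, 4300, 2900]);
translate([5900, 100, 0]) cube([100, 4300, 2900]);
translate([4000, 100, 0]) cube([100, 1000, 2900]);
translate([4000, 2100, 0]) cube([100, 2300, 2900]);


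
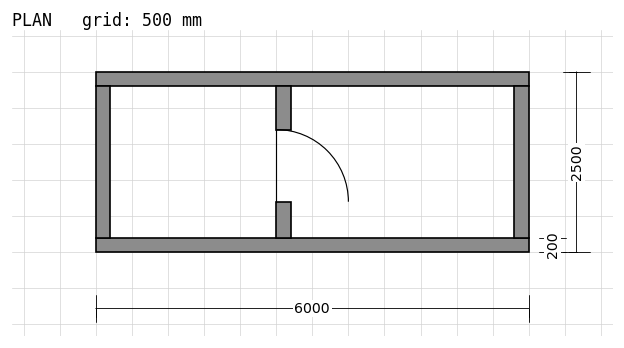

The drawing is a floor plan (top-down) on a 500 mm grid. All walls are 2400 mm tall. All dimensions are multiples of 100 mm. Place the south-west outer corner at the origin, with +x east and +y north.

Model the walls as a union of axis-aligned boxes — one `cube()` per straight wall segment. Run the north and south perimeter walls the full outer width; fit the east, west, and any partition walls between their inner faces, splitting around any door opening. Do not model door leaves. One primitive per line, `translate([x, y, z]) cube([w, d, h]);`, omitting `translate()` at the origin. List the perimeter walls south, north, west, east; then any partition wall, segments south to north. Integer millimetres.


cube([6000, 200, 2400]);
translate([0, 2300, 0]) cube([6000, 200, 2400]);
translate([0, 200, 0]) cube([200, 2100, 2400]);
translate([5800, 200, 0]) cube([200, 2100, 2400]);
translate([2500, 200, 0]) cube([200, 500, 2400]);
translate([2500, 1700, 0]) cube([200, 600, 2400]);
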